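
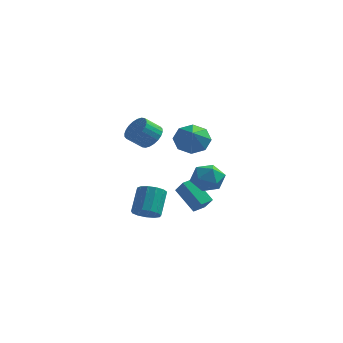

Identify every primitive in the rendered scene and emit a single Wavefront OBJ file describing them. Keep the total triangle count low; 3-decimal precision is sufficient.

v 0.395 -2.25 3.204
v 0.975 -1.581 3.806
v 0.985 -3.67 4.216
v 0.217 -1.688 4.097
v -0.436 -2.124 3.866
v -0.602 -2.634 3.247
v -0.184 -2.919 2.603
v 0.574 -2.812 2.311
v 1.227 -2.376 2.543
v 1.393 -1.866 3.162
v -2.915 -0.97 -3.551
v -2.271 -0.485 -3.905
v -2.402 0.714 -2.503
v -3.045 0.23 -2.149
v -2.696 -0.312 -4.093
v -2.826 0.887 -2.691
v -3.19 -0.347 -4.109
v -3.321 0.852 -2.707
v -3.597 -0.58 -3.948
v -3.728 0.619 -2.545
v -3.787 -0.937 -3.661
v -3.918 0.262 -2.258
v -3.7 -1.304 -3.339
v -3.831 -0.105 -1.936
v -3.364 -1.565 -3.084
v -3.495 -0.366 -1.682
v -2.885 -1.637 -2.978
v -3.016 -0.438 -1.576
v -2.416 -1.497 -3.054
v -2.546 -0.298 -1.651
v -2.104 -1.19 -3.288
v -2.235 0.01 -1.885
v -2.05 -0.812 -3.605
v -2.181 0.387 -2.202
v -0.293 1.192 -1.813
v 0.334 1.847 -1.184
v -0.054 -0.147 -0.656
v 0.573 0.508 -0.027
v -0.511 0.697 -0.111
v -0.659 1.525 -0.826
v 0.939 0.175 -1.014
v 0.791 1.003 -1.729
v 1.096 1.219 -0.69
v 0.2 1.541 -0.132
v 0.08 0.159 -1.708
v -0.816 0.481 -1.15
v -1.505 -3.485 3.524
v -0.777 -3.872 3.831
v -1.446 -4.521 4.602
v -2.175 -4.135 4.296
v -0.801 -3.6 4.039
v -1.47 -4.249 4.81
v -0.932 -3.311 4.169
v -1.602 -3.96 4.94
v -1.151 -3.048 4.2
v -1.82 -3.697 4.972
v -1.423 -2.851 4.129
v -2.093 -3.501 4.9
v -1.708 -2.752 3.966
v -2.378 -3.401 4.737
v -1.963 -2.764 3.735
v -2.632 -3.413 4.506
v -2.147 -2.886 3.472
v -2.816 -3.535 4.244
v -2.234 -3.099 3.218
v -2.903 -3.748 3.989
v -2.21 -3.371 3.01
v -2.879 -4.02 3.781
v -2.078 -3.66 2.88
v -2.748 -4.309 3.651
v -1.86 -3.923 2.848
v -2.529 -4.572 3.62
v -1.587 -4.119 2.92
v -2.257 -4.769 3.691
v -1.302 -4.219 3.083
v -1.972 -4.868 3.854
v -1.048 -4.207 3.314
v -1.717 -4.856 4.085
v -0.864 -4.085 3.576
v -1.533 -4.734 4.348
v -2.765 3.097 -3.167
v -2.069 2.572 -2.272
v -2.348 3.872 -3.037
v -1.651 3.347 -2.142
v -1.409 2.593 -4.518
v -0.712 2.068 -3.623
v -0.991 3.368 -4.388
v -0.295 2.843 -3.493
f 2 1 4
f 2 4 3
f 4 1 5
f 4 5 3
f 5 1 6
f 5 6 3
f 6 1 7
f 6 7 3
f 7 1 8
f 7 8 3
f 8 1 9
f 8 9 3
f 9 1 10
f 9 10 3
f 10 1 2
f 10 2 3
f 12 11 15
f 12 15 13
f 13 15 16
f 13 16 14
f 15 11 17
f 15 17 16
f 16 17 18
f 16 18 14
f 17 11 19
f 17 19 18
f 18 19 20
f 18 20 14
f 19 11 21
f 19 21 20
f 20 21 22
f 20 22 14
f 21 11 23
f 21 23 22
f 22 23 24
f 22 24 14
f 23 11 25
f 23 25 24
f 24 25 26
f 24 26 14
f 25 11 27
f 25 27 26
f 26 27 28
f 26 28 14
f 27 11 29
f 27 29 28
f 28 29 30
f 28 30 14
f 29 11 31
f 29 31 30
f 30 31 32
f 30 32 14
f 31 11 33
f 31 33 32
f 32 33 34
f 32 34 14
f 33 11 12
f 33 12 34
f 34 12 13
f 34 13 14
f 35 46 40
f 35 40 36
f 35 36 42
f 35 42 45
f 35 45 46
f 36 40 44
f 40 46 39
f 46 45 37
f 45 42 41
f 42 36 43
f 38 44 39
f 38 39 37
f 38 37 41
f 38 41 43
f 38 43 44
f 39 44 40
f 37 39 46
f 41 37 45
f 43 41 42
f 44 43 36
f 48 47 51
f 48 51 49
f 49 51 52
f 49 52 50
f 51 47 53
f 51 53 52
f 52 53 54
f 52 54 50
f 53 47 55
f 53 55 54
f 54 55 56
f 54 56 50
f 55 47 57
f 55 57 56
f 56 57 58
f 56 58 50
f 57 47 59
f 57 59 58
f 58 59 60
f 58 60 50
f 59 47 61
f 59 61 60
f 60 61 62
f 60 62 50
f 61 47 63
f 61 63 62
f 62 63 64
f 62 64 50
f 63 47 65
f 63 65 64
f 64 65 66
f 64 66 50
f 65 47 67
f 65 67 66
f 66 67 68
f 66 68 50
f 67 47 69
f 67 69 68
f 68 69 70
f 68 70 50
f 69 47 71
f 69 71 70
f 70 71 72
f 70 72 50
f 71 47 73
f 71 73 72
f 72 73 74
f 72 74 50
f 73 47 75
f 73 75 74
f 74 75 76
f 74 76 50
f 75 47 77
f 75 77 76
f 76 77 78
f 76 78 50
f 77 47 79
f 77 79 78
f 78 79 80
f 78 80 50
f 79 47 48
f 79 48 80
f 80 48 49
f 80 49 50
f 82 84 81
f 85 82 81
f 81 84 83
f 83 85 81
f 82 88 84
f 86 82 85
f 86 88 82
f 84 88 83
f 87 85 83
f 83 88 87
f 87 86 85
f 88 86 87



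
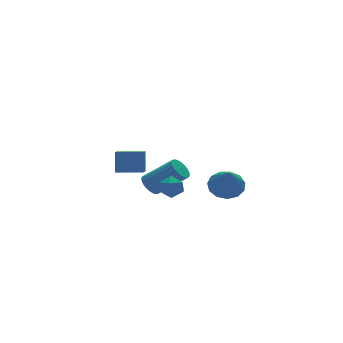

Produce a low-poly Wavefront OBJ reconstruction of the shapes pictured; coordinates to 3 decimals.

v 1.304 -0.896 -2.744
v 2.198 -0.754 -2.344
v 0.816 -2.024 -1.256
v 1.87 -0.349 -2.144
v 1.363 -0.118 -2.135
v 0.837 -0.133 -2.319
v 0.459 -0.391 -2.638
v 0.349 -0.809 -2.991
v 0.542 -1.254 -3.265
v 0.977 -1.586 -3.374
v 1.516 -1.699 -3.283
v 1.987 -1.556 -3.021
v 2.241 -1.204 -2.671
v -2.787 -0.328 -2.026
v -2.503 -0.681 -2.547
v -1.29 -1.644 -1.235
v -1.573 -1.292 -0.714
v -2.343 -0.465 -2.536
v -1.129 -1.428 -1.225
v -2.251 -0.228 -2.448
v -1.037 -1.191 -1.136
v -2.24 -0.006 -2.296
v -1.026 -0.969 -0.984
v -2.312 0.166 -2.102
v -1.098 -0.797 -0.79
v -2.457 0.264 -1.897
v -1.243 -0.7 -0.585
v -2.652 0.271 -1.711
v -1.438 -0.693 -0.399
v -2.867 0.186 -1.573
v -1.653 -0.777 -0.262
v -3.07 0.024 -1.505
v -1.857 -0.939 -0.193
v -3.231 -0.192 -1.515
v -2.017 -1.155 -0.204
v -3.323 -0.429 -1.604
v -2.109 -1.392 -0.292
v -3.334 -0.651 -1.756
v -2.12 -1.614 -0.444
v -3.262 -0.823 -1.95
v -2.048 -1.786 -0.638
v -3.117 -0.92 -2.155
v -1.903 -1.884 -0.843
v -2.922 -0.927 -2.341
v -1.708 -1.891 -1.029
v -2.707 -0.843 -2.478
v -1.493 -1.806 -1.167
v -2.794 -1.922 -1.023
v -2.502 -2.209 -1.634
v -3.118 -3.011 -0.666
v -2.826 -3.298 -1.277
v -2.388 -3.011 -0.761
v -2.188 -2.338 -0.981
v -3.432 -2.882 -1.319
v -3.232 -2.209 -1.539
v -2.897 -2.803 -1.817
v -2.251 -2.882 -1.472
v -3.369 -2.338 -0.828
v -2.723 -2.417 -0.483
v -3.061 3.187 -2.586
v -2.812 3.672 -1.351
v -2.087 4.897 -3.453
v -1.838 5.381 -2.218
v -1.762 2.459 -2.562
v -1.513 2.943 -1.327
v -0.788 4.168 -3.429
v -0.539 4.653 -2.194
f 2 1 4
f 2 4 3
f 4 1 5
f 4 5 3
f 5 1 6
f 5 6 3
f 6 1 7
f 6 7 3
f 7 1 8
f 7 8 3
f 8 1 9
f 8 9 3
f 9 1 10
f 9 10 3
f 10 1 11
f 10 11 3
f 11 1 12
f 11 12 3
f 12 1 13
f 12 13 3
f 13 1 2
f 13 2 3
f 15 14 18
f 15 18 16
f 16 18 19
f 16 19 17
f 18 14 20
f 18 20 19
f 19 20 21
f 19 21 17
f 20 14 22
f 20 22 21
f 21 22 23
f 21 23 17
f 22 14 24
f 22 24 23
f 23 24 25
f 23 25 17
f 24 14 26
f 24 26 25
f 25 26 27
f 25 27 17
f 26 14 28
f 26 28 27
f 27 28 29
f 27 29 17
f 28 14 30
f 28 30 29
f 29 30 31
f 29 31 17
f 30 14 32
f 30 32 31
f 31 32 33
f 31 33 17
f 32 14 34
f 32 34 33
f 33 34 35
f 33 35 17
f 34 14 36
f 34 36 35
f 35 36 37
f 35 37 17
f 36 14 38
f 36 38 37
f 37 38 39
f 37 39 17
f 38 14 40
f 38 40 39
f 39 40 41
f 39 41 17
f 40 14 42
f 40 42 41
f 41 42 43
f 41 43 17
f 42 14 44
f 42 44 43
f 43 44 45
f 43 45 17
f 44 14 46
f 44 46 45
f 45 46 47
f 45 47 17
f 46 14 15
f 46 15 47
f 47 15 16
f 47 16 17
f 48 59 53
f 48 53 49
f 48 49 55
f 48 55 58
f 48 58 59
f 49 53 57
f 53 59 52
f 59 58 50
f 58 55 54
f 55 49 56
f 51 57 52
f 51 52 50
f 51 50 54
f 51 54 56
f 51 56 57
f 52 57 53
f 50 52 59
f 54 50 58
f 56 54 55
f 57 56 49
f 61 63 60
f 64 61 60
f 60 63 62
f 62 64 60
f 61 67 63
f 65 61 64
f 65 67 61
f 63 67 62
f 66 64 62
f 62 67 66
f 66 65 64
f 67 65 66



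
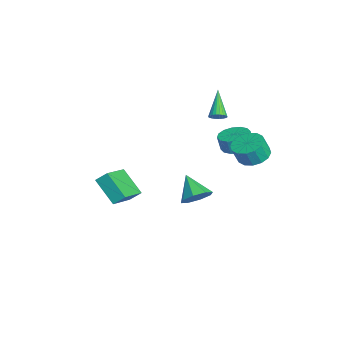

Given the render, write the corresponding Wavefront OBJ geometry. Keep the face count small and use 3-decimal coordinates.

v -2.385 2.815 2.765
v -2.026 2.647 3.189
v -3.935 3.065 4.175
v -1.992 2.871 3.188
v -2.017 3.086 3.122
v -2.098 3.26 3.002
v -2.223 3.366 2.846
v -2.372 3.388 2.677
v -2.524 3.323 2.522
v -2.654 3.181 2.404
v -2.743 2.982 2.341
v -2.778 2.759 2.343
v -2.753 2.544 2.409
v -2.672 2.37 2.529
v -2.547 2.264 2.685
v -2.397 2.242 2.853
v -2.246 2.307 3.008
v -2.116 2.449 3.126
v 1.856 -3.041 -1.183
v 0.572 -3.925 0.086
v 1.996 -2.359 -0.567
v 0.712 -3.243 0.702
v 3.508 -4.177 -0.302
v 2.224 -5.061 0.967
v 3.648 -3.495 0.314
v 2.364 -4.379 1.583
v -0.513 1.285 -3.105
v 0.017 1.727 -2.313
v -1.867 0.815 -1.935
v -0.478 2.244 -2.678
v -0.993 2.2 -3.293
v -1.227 1.619 -3.798
v -1.043 0.844 -3.896
v -0.548 0.326 -3.531
v -0.032 0.371 -2.916
v 0.202 0.951 -2.411
v 3.833 3.89 3.356
v 4.517 3.222 3.002
v 4.671 2.781 4.129
v 3.987 3.45 4.484
v 4.798 3.65 3.131
v 4.952 3.209 4.258
v 4.821 4.142 3.32
v 4.975 3.701 4.447
v 4.579 4.567 3.519
v 4.733 4.126 4.646
v 4.137 4.811 3.675
v 4.291 4.37 4.802
v 3.614 4.808 3.745
v 3.767 4.367 4.872
v 3.149 4.559 3.711
v 3.303 4.118 4.838
v 2.868 4.131 3.582
v 3.022 3.69 4.709
v 2.845 3.639 3.393
v 2.999 3.198 4.52
v 3.087 3.214 3.194
v 3.241 2.773 4.321
v 3.529 2.97 3.038
v 3.683 2.529 4.165
v 4.053 2.973 2.968
v 4.206 2.532 4.095
v -0.712 3.74 1.138
v 0.304 3.683 1.201
v 0.228 3.463 2.225
v -0.788 3.52 2.162
v 0.189 4.189 1.301
v 0.113 3.968 2.325
v -0.167 4.574 1.358
v -0.243 4.354 2.382
v -0.67 4.736 1.355
v -0.746 4.516 2.379
v -1.184 4.631 1.295
v -1.26 4.411 2.318
v -1.571 4.287 1.192
v -1.647 4.067 2.216
v -1.728 3.797 1.075
v -1.804 3.577 2.099
v -1.613 3.292 0.975
v -1.689 3.071 1.999
v -1.257 2.906 0.918
v -1.333 2.686 1.942
v -0.754 2.744 0.921
v -0.83 2.524 1.945
v -0.24 2.849 0.982
v -0.316 2.629 2.005
v 0.147 3.193 1.084
v 0.071 2.973 2.108
f 2 1 4
f 2 4 3
f 4 1 5
f 4 5 3
f 5 1 6
f 5 6 3
f 6 1 7
f 6 7 3
f 7 1 8
f 7 8 3
f 8 1 9
f 8 9 3
f 9 1 10
f 9 10 3
f 10 1 11
f 10 11 3
f 11 1 12
f 11 12 3
f 12 1 13
f 12 13 3
f 13 1 14
f 13 14 3
f 14 1 15
f 14 15 3
f 15 1 16
f 15 16 3
f 16 1 17
f 16 17 3
f 17 1 18
f 17 18 3
f 18 1 2
f 18 2 3
f 20 22 19
f 23 20 19
f 19 22 21
f 21 23 19
f 20 26 22
f 24 20 23
f 24 26 20
f 22 26 21
f 25 23 21
f 21 26 25
f 25 24 23
f 26 24 25
f 28 27 30
f 28 30 29
f 30 27 31
f 30 31 29
f 31 27 32
f 31 32 29
f 32 27 33
f 32 33 29
f 33 27 34
f 33 34 29
f 34 27 35
f 34 35 29
f 35 27 36
f 35 36 29
f 36 27 28
f 36 28 29
f 38 37 41
f 38 41 39
f 39 41 42
f 39 42 40
f 41 37 43
f 41 43 42
f 42 43 44
f 42 44 40
f 43 37 45
f 43 45 44
f 44 45 46
f 44 46 40
f 45 37 47
f 45 47 46
f 46 47 48
f 46 48 40
f 47 37 49
f 47 49 48
f 48 49 50
f 48 50 40
f 49 37 51
f 49 51 50
f 50 51 52
f 50 52 40
f 51 37 53
f 51 53 52
f 52 53 54
f 52 54 40
f 53 37 55
f 53 55 54
f 54 55 56
f 54 56 40
f 55 37 57
f 55 57 56
f 56 57 58
f 56 58 40
f 57 37 59
f 57 59 58
f 58 59 60
f 58 60 40
f 59 37 61
f 59 61 60
f 60 61 62
f 60 62 40
f 61 37 38
f 61 38 62
f 62 38 39
f 62 39 40
f 64 63 67
f 64 67 65
f 65 67 68
f 65 68 66
f 67 63 69
f 67 69 68
f 68 69 70
f 68 70 66
f 69 63 71
f 69 71 70
f 70 71 72
f 70 72 66
f 71 63 73
f 71 73 72
f 72 73 74
f 72 74 66
f 73 63 75
f 73 75 74
f 74 75 76
f 74 76 66
f 75 63 77
f 75 77 76
f 76 77 78
f 76 78 66
f 77 63 79
f 77 79 78
f 78 79 80
f 78 80 66
f 79 63 81
f 79 81 80
f 80 81 82
f 80 82 66
f 81 63 83
f 81 83 82
f 82 83 84
f 82 84 66
f 83 63 85
f 83 85 84
f 84 85 86
f 84 86 66
f 85 63 87
f 85 87 86
f 86 87 88
f 86 88 66
f 87 63 64
f 87 64 88
f 88 64 65
f 88 65 66



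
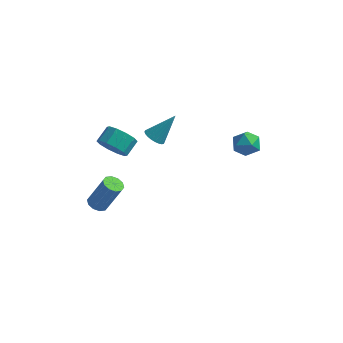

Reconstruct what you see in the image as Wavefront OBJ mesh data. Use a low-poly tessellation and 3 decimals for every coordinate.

v 3.763 0.406 3.805
v 4.59 0.035 3.926
v 3.39 -0.715 2.914
v 4.217 -1.086 3.035
v 3.62 -1.065 3.727
v 3.85 -0.372 4.278
v 4.13 -0.308 2.562
v 4.36 0.385 3.113
v 4.817 -0.407 3.158
v 4.501 -0.874 3.878
v 3.479 0.194 2.962
v 3.163 -0.273 3.682
v -3.547 -1.868 1.773
v -3.043 -2.416 2.456
v -2.81 -1.459 3.05
v -3.313 -0.912 2.367
v -2.639 -2.24 2.014
v -2.406 -1.283 2.608
v -2.582 -1.922 1.48
v -2.348 -0.965 2.074
v -2.893 -1.583 1.058
v -2.659 -0.627 1.652
v -3.454 -1.354 0.909
v -3.22 -0.397 1.503
v -4.05 -1.321 1.09
v -3.817 -0.364 1.684
v -4.454 -1.497 1.532
v -4.221 -0.54 2.126
v -4.512 -1.815 2.066
v -4.278 -0.858 2.66
v -4.201 -2.153 2.488
v -3.967 -1.197 3.082
v -3.64 -2.383 2.637
v -3.406 -1.426 3.231
v -4.122 -2.771 -2.742
v -3.752 -3.319 -2.845
v -2.828 -3.058 -0.922
v -3.198 -2.509 -0.818
v -3.541 -2.993 -2.991
v -2.617 -2.732 -1.067
v -3.553 -2.583 -3.041
v -2.629 -2.322 -1.117
v -3.782 -2.244 -2.977
v -2.858 -1.982 -1.053
v -4.14 -2.106 -2.823
v -3.216 -1.845 -0.899
v -4.492 -2.222 -2.638
v -3.568 -1.961 -0.715
v -4.703 -2.548 -2.493
v -3.779 -2.287 -0.569
v -4.691 -2.958 -2.443
v -3.767 -2.697 -0.519
v -4.462 -3.298 -2.507
v -3.538 -3.036 -0.583
v -4.104 -3.435 -2.661
v -3.18 -3.174 -0.737
v -1.893 0.447 1.46
v -1.414 -0.077 1.46
v -0.947 1.313 3.02
v -1.296 0.105 1.287
v -1.268 0.338 1.141
v -1.336 0.589 1.043
v -1.489 0.817 1.009
v -1.703 0.99 1.043
v -1.946 1.079 1.141
v -2.181 1.073 1.287
v -2.372 0.971 1.46
v -2.491 0.79 1.632
v -2.518 0.556 1.779
v -2.451 0.306 1.876
v -2.298 0.077 1.911
v -2.084 -0.095 1.876
v -1.841 -0.185 1.779
v -1.605 -0.179 1.632
f 1 12 6
f 1 6 2
f 1 2 8
f 1 8 11
f 1 11 12
f 2 6 10
f 6 12 5
f 12 11 3
f 11 8 7
f 8 2 9
f 4 10 5
f 4 5 3
f 4 3 7
f 4 7 9
f 4 9 10
f 5 10 6
f 3 5 12
f 7 3 11
f 9 7 8
f 10 9 2
f 14 13 17
f 14 17 15
f 15 17 18
f 15 18 16
f 17 13 19
f 17 19 18
f 18 19 20
f 18 20 16
f 19 13 21
f 19 21 20
f 20 21 22
f 20 22 16
f 21 13 23
f 21 23 22
f 22 23 24
f 22 24 16
f 23 13 25
f 23 25 24
f 24 25 26
f 24 26 16
f 25 13 27
f 25 27 26
f 26 27 28
f 26 28 16
f 27 13 29
f 27 29 28
f 28 29 30
f 28 30 16
f 29 13 31
f 29 31 30
f 30 31 32
f 30 32 16
f 31 13 33
f 31 33 32
f 32 33 34
f 32 34 16
f 33 13 14
f 33 14 34
f 34 14 15
f 34 15 16
f 36 35 39
f 36 39 37
f 37 39 40
f 37 40 38
f 39 35 41
f 39 41 40
f 40 41 42
f 40 42 38
f 41 35 43
f 41 43 42
f 42 43 44
f 42 44 38
f 43 35 45
f 43 45 44
f 44 45 46
f 44 46 38
f 45 35 47
f 45 47 46
f 46 47 48
f 46 48 38
f 47 35 49
f 47 49 48
f 48 49 50
f 48 50 38
f 49 35 51
f 49 51 50
f 50 51 52
f 50 52 38
f 51 35 53
f 51 53 52
f 52 53 54
f 52 54 38
f 53 35 55
f 53 55 54
f 54 55 56
f 54 56 38
f 55 35 36
f 55 36 56
f 56 36 37
f 56 37 38
f 58 57 60
f 58 60 59
f 60 57 61
f 60 61 59
f 61 57 62
f 61 62 59
f 62 57 63
f 62 63 59
f 63 57 64
f 63 64 59
f 64 57 65
f 64 65 59
f 65 57 66
f 65 66 59
f 66 57 67
f 66 67 59
f 67 57 68
f 67 68 59
f 68 57 69
f 68 69 59
f 69 57 70
f 69 70 59
f 70 57 71
f 70 71 59
f 71 57 72
f 71 72 59
f 72 57 73
f 72 73 59
f 73 57 74
f 73 74 59
f 74 57 58
f 74 58 59



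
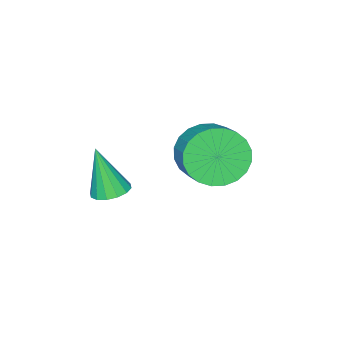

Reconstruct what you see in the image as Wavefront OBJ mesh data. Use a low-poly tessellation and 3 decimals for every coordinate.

v -2.072 1.402 -3.038
v -1.597 0.669 -2.438
v -0.973 1.545 -1.862
v -1.448 2.278 -2.462
v -1.336 0.693 -2.757
v -0.712 1.569 -2.182
v -1.187 0.825 -3.12
v -0.563 1.701 -2.544
v -1.172 1.045 -3.47
v -0.548 1.921 -2.894
v -1.295 1.319 -3.754
v -0.671 2.195 -3.178
v -1.536 1.606 -3.929
v -0.912 2.482 -3.353
v -1.859 1.862 -3.969
v -1.234 2.738 -3.393
v -2.214 2.048 -3.867
v -1.589 2.924 -3.291
v -2.547 2.135 -3.638
v -1.923 3.011 -3.062
v -2.808 2.111 -3.318
v -2.184 2.987 -2.743
v -2.957 1.979 -2.956
v -2.333 2.855 -2.38
v -2.972 1.759 -2.606
v -2.348 2.635 -2.03
v -2.849 1.485 -2.322
v -2.225 2.361 -1.746
v -2.608 1.198 -2.147
v -1.984 2.074 -1.571
v -2.286 0.942 -2.107
v -1.661 1.818 -1.531
v -1.931 0.756 -2.209
v -1.306 1.632 -1.633
v 1.328 0.535 -3.173
v 1.667 0.033 -3.344
v 1.372 0.005 -1.527
v 1.887 0.264 -3.276
v 1.957 0.567 -3.18
v 1.859 0.862 -3.082
v 1.618 1.07 -3.008
v 1.299 1.134 -2.979
v 0.989 1.038 -3.002
v 0.769 0.807 -3.07
v 0.699 0.503 -3.166
v 0.797 0.208 -3.264
v 1.038 0.001 -3.338
v 1.356 -0.064 -3.367
f 2 1 5
f 2 5 3
f 3 5 6
f 3 6 4
f 5 1 7
f 5 7 6
f 6 7 8
f 6 8 4
f 7 1 9
f 7 9 8
f 8 9 10
f 8 10 4
f 9 1 11
f 9 11 10
f 10 11 12
f 10 12 4
f 11 1 13
f 11 13 12
f 12 13 14
f 12 14 4
f 13 1 15
f 13 15 14
f 14 15 16
f 14 16 4
f 15 1 17
f 15 17 16
f 16 17 18
f 16 18 4
f 17 1 19
f 17 19 18
f 18 19 20
f 18 20 4
f 19 1 21
f 19 21 20
f 20 21 22
f 20 22 4
f 21 1 23
f 21 23 22
f 22 23 24
f 22 24 4
f 23 1 25
f 23 25 24
f 24 25 26
f 24 26 4
f 25 1 27
f 25 27 26
f 26 27 28
f 26 28 4
f 27 1 29
f 27 29 28
f 28 29 30
f 28 30 4
f 29 1 31
f 29 31 30
f 30 31 32
f 30 32 4
f 31 1 33
f 31 33 32
f 32 33 34
f 32 34 4
f 33 1 2
f 33 2 34
f 34 2 3
f 34 3 4
f 36 35 38
f 36 38 37
f 38 35 39
f 38 39 37
f 39 35 40
f 39 40 37
f 40 35 41
f 40 41 37
f 41 35 42
f 41 42 37
f 42 35 43
f 42 43 37
f 43 35 44
f 43 44 37
f 44 35 45
f 44 45 37
f 45 35 46
f 45 46 37
f 46 35 47
f 46 47 37
f 47 35 48
f 47 48 37
f 48 35 36
f 48 36 37



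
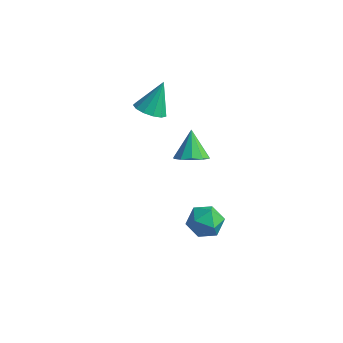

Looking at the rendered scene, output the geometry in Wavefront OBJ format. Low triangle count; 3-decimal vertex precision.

v 4.107 -0.784 1.799
v 4.592 -0.93 2.43
v 3.328 -1.77 2.17
v 3.813 -1.916 2.801
v 3.369 -1.239 2.781
v 3.85 -0.63 2.551
v 4.07 -2.07 2.049
v 4.551 -1.461 1.819
v 4.57 -1.725 2.585
v 4.136 -1.212 3.037
v 3.784 -1.488 1.563
v 3.35 -0.975 2.015
v 0.851 2.88 0.893
v 1.383 3.427 0.731
v 0.389 3.64 1.947
v 0.983 3.53 0.482
v 0.533 3.384 0.39
v 0.204 3.045 0.49
v 0.123 2.644 0.744
v 0.319 2.332 1.054
v 0.719 2.23 1.303
v 1.169 2.376 1.396
v 1.498 2.714 1.296
v 1.579 3.116 1.042
v -1.395 3.275 2.695
v -0.688 3.032 2.757
v -1.225 4.105 4.005
v -0.672 3.388 2.53
v -0.886 3.708 2.355
v -1.261 3.89 2.288
v -1.679 3.877 2.35
v -2.006 3.673 2.522
v -2.14 3.343 2.749
v -2.037 2.991 2.959
v -1.73 2.729 3.085
v -1.317 2.64 3.087
v -0.929 2.753 2.965
f 1 12 6
f 1 6 2
f 1 2 8
f 1 8 11
f 1 11 12
f 2 6 10
f 6 12 5
f 12 11 3
f 11 8 7
f 8 2 9
f 4 10 5
f 4 5 3
f 4 3 7
f 4 7 9
f 4 9 10
f 5 10 6
f 3 5 12
f 7 3 11
f 9 7 8
f 10 9 2
f 14 13 16
f 14 16 15
f 16 13 17
f 16 17 15
f 17 13 18
f 17 18 15
f 18 13 19
f 18 19 15
f 19 13 20
f 19 20 15
f 20 13 21
f 20 21 15
f 21 13 22
f 21 22 15
f 22 13 23
f 22 23 15
f 23 13 24
f 23 24 15
f 24 13 14
f 24 14 15
f 26 25 28
f 26 28 27
f 28 25 29
f 28 29 27
f 29 25 30
f 29 30 27
f 30 25 31
f 30 31 27
f 31 25 32
f 31 32 27
f 32 25 33
f 32 33 27
f 33 25 34
f 33 34 27
f 34 25 35
f 34 35 27
f 35 25 36
f 35 36 27
f 36 25 37
f 36 37 27
f 37 25 26
f 37 26 27



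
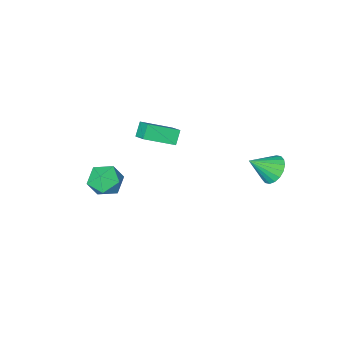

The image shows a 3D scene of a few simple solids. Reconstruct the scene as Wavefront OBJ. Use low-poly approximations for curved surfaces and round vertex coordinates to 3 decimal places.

v -3.188 3.692 -2.01
v -2.854 3.13 -2.672
v -1.952 3.248 -1.01
v -2.662 3.489 -2.75
v -2.574 3.887 -2.681
v -2.608 4.247 -2.48
v -2.757 4.497 -2.185
v -2.99 4.588 -1.856
v -3.263 4.501 -1.557
v -3.521 4.254 -1.348
v -3.713 3.895 -1.27
v -3.801 3.497 -1.338
v -3.767 3.137 -1.54
v -3.619 2.887 -1.834
v -3.385 2.796 -2.164
v -3.112 2.883 -2.463
v 4.379 -1.163 -2.672
v 4.911 -1.681 -3.476
v 2.869 -1.299 -3.584
v 3.401 -1.817 -4.388
v 3.257 -2.308 -3.422
v 4.19 -2.225 -2.858
v 3.59 -0.755 -4.202
v 4.523 -0.672 -3.638
v 4.423 -1.429 -4.421
v 4.217 -2.389 -3.939
v 3.563 -0.591 -3.121
v 3.357 -1.551 -2.639
v -1.015 -3.171 -3.966
v -1.535 -3.555 -3.216
v -0.893 -2.153 -3.361
v -1.413 -2.537 -2.611
v 0.633 -3.843 -3.169
v 0.113 -4.227 -2.419
v 0.755 -2.825 -2.564
v 0.235 -3.209 -1.814
f 2 1 4
f 2 4 3
f 4 1 5
f 4 5 3
f 5 1 6
f 5 6 3
f 6 1 7
f 6 7 3
f 7 1 8
f 7 8 3
f 8 1 9
f 8 9 3
f 9 1 10
f 9 10 3
f 10 1 11
f 10 11 3
f 11 1 12
f 11 12 3
f 12 1 13
f 12 13 3
f 13 1 14
f 13 14 3
f 14 1 15
f 14 15 3
f 15 1 16
f 15 16 3
f 16 1 2
f 16 2 3
f 17 28 22
f 17 22 18
f 17 18 24
f 17 24 27
f 17 27 28
f 18 22 26
f 22 28 21
f 28 27 19
f 27 24 23
f 24 18 25
f 20 26 21
f 20 21 19
f 20 19 23
f 20 23 25
f 20 25 26
f 21 26 22
f 19 21 28
f 23 19 27
f 25 23 24
f 26 25 18
f 30 32 29
f 33 30 29
f 29 32 31
f 31 33 29
f 30 36 32
f 34 30 33
f 34 36 30
f 32 36 31
f 35 33 31
f 31 36 35
f 35 34 33
f 36 34 35



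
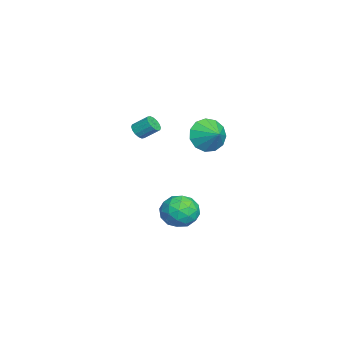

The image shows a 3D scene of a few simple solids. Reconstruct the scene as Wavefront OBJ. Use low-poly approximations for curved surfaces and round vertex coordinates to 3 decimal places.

v 3.207 1.488 -1.475
v 3.676 1.902 -2.267
v 3.544 -0.002 -2.053
v 4.013 0.412 -2.845
v 4.418 0.488 -1.923
v 4.209 1.409 -1.566
v 3.011 0.491 -2.754
v 2.802 1.412 -2.397
v 3.555 1.286 -3.058
v 4.424 1.284 -2.545
v 2.796 0.616 -1.775
v 3.665 0.614 -1.262
v 3.412 1.826 -1.82
v 3.808 0.074 -2.5
v 4.046 0.119 -1.958
v 4.322 0.362 -2.424
v 3.725 1.536 -1.408
v 4.001 1.779 -1.874
v 4.437 0.948 -1.672
v 3.219 0.121 -2.446
v 3.495 0.364 -2.912
v 2.898 1.538 -1.896
v 3.174 1.781 -2.362
v 2.783 0.952 -2.648
v 3.616 1.707 -2.751
v 3.814 0.831 -3.09
v 3.225 0.878 -3.037
v 3.103 1.419 -2.827
v 4.127 1.706 -2.449
v 4.325 0.83 -2.789
v 4.563 0.875 -2.247
v 4.44 1.416 -2.037
v 4.056 1.343 -2.914
v 2.895 1.07 -1.531
v 3.093 0.194 -1.871
v 2.78 0.484 -2.283
v 2.657 1.025 -2.073
v 3.406 1.069 -1.23
v 3.604 0.193 -1.569
v 4.117 0.481 -1.493
v 3.995 1.022 -1.283
v 3.164 0.557 -1.406
v -1.754 -1.366 0.595
v -1.249 -1.483 0.639
v -1.121 -0.692 1.27
v -1.626 -0.574 1.225
v -1.264 -1.314 0.43
v -1.135 -0.523 1.061
v -1.409 -1.159 0.265
v -1.281 -0.367 0.896
v -1.648 -1.059 0.188
v -1.519 -0.268 0.819
v -1.914 -1.041 0.221
v -1.786 -0.25 0.852
v -2.138 -1.111 0.353
v -2.01 -0.32 0.984
v -2.259 -1.248 0.55
v -2.131 -0.457 1.181
v -2.245 -1.417 0.759
v -2.116 -0.626 1.39
v -2.099 -1.573 0.924
v -1.971 -0.781 1.555
v -1.861 -1.672 1.001
v -1.732 -0.881 1.632
v -1.594 -1.69 0.968
v -1.466 -0.899 1.599
v -1.37 -1.62 0.836
v -1.242 -0.829 1.467
v -2.804 2.027 -0.071
v -2.228 1.902 -0.964
v -1.956 2.633 0.391
v -2.549 2.407 -1.038
v -2.951 2.791 -0.805
v -3.306 2.933 -0.338
v -3.502 2.786 0.213
v -3.476 2.399 0.674
v -3.236 1.893 0.899
v -2.86 1.43 0.816
v -2.465 1.156 0.451
v -2.178 1.159 -0.079
v -2.09 1.437 -0.607
f 1 38 17
f 38 12 41
f 17 41 6
f 38 41 17
f 1 17 13
f 17 6 18
f 13 18 2
f 17 18 13
f 1 13 22
f 13 2 23
f 22 23 8
f 13 23 22
f 1 22 34
f 22 8 37
f 34 37 11
f 22 37 34
f 1 34 38
f 34 11 42
f 38 42 12
f 34 42 38
f 2 18 29
f 18 6 32
f 29 32 10
f 18 32 29
f 6 41 19
f 41 12 40
f 19 40 5
f 41 40 19
f 12 42 39
f 42 11 35
f 39 35 3
f 42 35 39
f 11 37 36
f 37 8 24
f 36 24 7
f 37 24 36
f 8 23 28
f 23 2 25
f 28 25 9
f 23 25 28
f 4 30 16
f 30 10 31
f 16 31 5
f 30 31 16
f 4 16 14
f 16 5 15
f 14 15 3
f 16 15 14
f 4 14 21
f 14 3 20
f 21 20 7
f 14 20 21
f 4 21 26
f 21 7 27
f 26 27 9
f 21 27 26
f 4 26 30
f 26 9 33
f 30 33 10
f 26 33 30
f 5 31 19
f 31 10 32
f 19 32 6
f 31 32 19
f 3 15 39
f 15 5 40
f 39 40 12
f 15 40 39
f 7 20 36
f 20 3 35
f 36 35 11
f 20 35 36
f 9 27 28
f 27 7 24
f 28 24 8
f 27 24 28
f 10 33 29
f 33 9 25
f 29 25 2
f 33 25 29
f 44 43 47
f 44 47 45
f 45 47 48
f 45 48 46
f 47 43 49
f 47 49 48
f 48 49 50
f 48 50 46
f 49 43 51
f 49 51 50
f 50 51 52
f 50 52 46
f 51 43 53
f 51 53 52
f 52 53 54
f 52 54 46
f 53 43 55
f 53 55 54
f 54 55 56
f 54 56 46
f 55 43 57
f 55 57 56
f 56 57 58
f 56 58 46
f 57 43 59
f 57 59 58
f 58 59 60
f 58 60 46
f 59 43 61
f 59 61 60
f 60 61 62
f 60 62 46
f 61 43 63
f 61 63 62
f 62 63 64
f 62 64 46
f 63 43 65
f 63 65 64
f 64 65 66
f 64 66 46
f 65 43 67
f 65 67 66
f 66 67 68
f 66 68 46
f 67 43 44
f 67 44 68
f 68 44 45
f 68 45 46
f 70 69 72
f 70 72 71
f 72 69 73
f 72 73 71
f 73 69 74
f 73 74 71
f 74 69 75
f 74 75 71
f 75 69 76
f 75 76 71
f 76 69 77
f 76 77 71
f 77 69 78
f 77 78 71
f 78 69 79
f 78 79 71
f 79 69 80
f 79 80 71
f 80 69 81
f 80 81 71
f 81 69 70
f 81 70 71



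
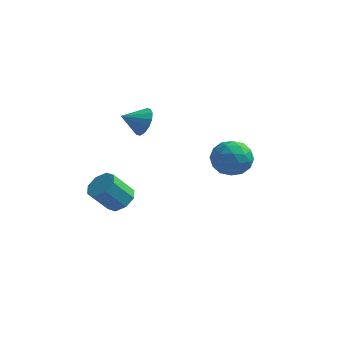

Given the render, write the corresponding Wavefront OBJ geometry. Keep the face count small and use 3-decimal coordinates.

v 2.525 -1.538 3.458
v 3.15 -1.783 2.555
v 2.51 -3.297 3.925
v 3.135 -3.542 3.022
v 3.582 -2.96 3.875
v 3.591 -1.872 3.586
v 2.069 -3.208 2.894
v 2.078 -2.12 2.605
v 2.868 -2.815 2.207
v 3.804 -2.662 2.813
v 1.856 -2.418 3.667
v 2.792 -2.265 4.273
v 2.839 -1.506 2.966
v 2.821 -3.574 3.514
v 3.084 -3.232 4.016
v 3.451 -3.376 3.485
v 3.098 -1.559 3.572
v 3.466 -1.702 3.041
v 3.719 -2.394 3.817
v 2.194 -3.378 3.439
v 2.562 -3.521 2.908
v 2.209 -1.704 2.995
v 2.576 -1.848 2.464
v 1.941 -2.686 2.663
v 3.041 -2.256 2.23
v 3.032 -3.29 2.505
v 2.405 -3.094 2.429
v 2.411 -2.455 2.259
v 3.59 -2.166 2.587
v 3.582 -3.2 2.861
v 3.844 -2.858 3.362
v 3.85 -2.219 3.193
v 3.425 -2.773 2.382
v 2.078 -1.88 3.619
v 2.07 -2.914 3.893
v 1.81 -2.861 3.287
v 1.816 -2.222 3.118
v 2.628 -1.79 3.975
v 2.619 -2.824 4.25
v 3.249 -2.625 4.221
v 3.255 -1.986 4.051
v 2.235 -2.307 4.098
v -2.857 -2.613 -0.826
v -2.302 -2.201 -0.282
v -3.147 -2.795 1.03
v -3.703 -3.207 0.486
v -2.83 -1.818 -0.449
v -3.676 -2.412 0.863
v -3.374 -1.901 -0.837
v -4.22 -2.495 0.475
v -3.615 -2.401 -1.219
v -4.461 -2.995 0.093
v -3.413 -3.025 -1.37
v -4.258 -3.619 -0.058
v -2.884 -3.408 -1.203
v -3.73 -4.002 0.109
v -2.34 -3.325 -0.815
v -3.186 -3.919 0.497
v -2.099 -2.825 -0.433
v -2.945 -3.419 0.879
v -2.549 0.024 3.401
v -2.05 -0.034 4.159
v -3.531 -0.604 3.999
v -2.285 0.372 4.199
v -2.591 0.685 4.025
v -2.886 0.821 3.683
v -3.091 0.743 3.266
v -3.151 0.472 2.885
v -3.049 0.082 2.642
v -2.814 -0.324 2.602
v -2.507 -0.637 2.776
v -2.212 -0.773 3.118
v -2.008 -0.695 3.535
v -1.948 -0.424 3.916
f 1 38 17
f 38 12 41
f 17 41 6
f 38 41 17
f 1 17 13
f 17 6 18
f 13 18 2
f 17 18 13
f 1 13 22
f 13 2 23
f 22 23 8
f 13 23 22
f 1 22 34
f 22 8 37
f 34 37 11
f 22 37 34
f 1 34 38
f 34 11 42
f 38 42 12
f 34 42 38
f 2 18 29
f 18 6 32
f 29 32 10
f 18 32 29
f 6 41 19
f 41 12 40
f 19 40 5
f 41 40 19
f 12 42 39
f 42 11 35
f 39 35 3
f 42 35 39
f 11 37 36
f 37 8 24
f 36 24 7
f 37 24 36
f 8 23 28
f 23 2 25
f 28 25 9
f 23 25 28
f 4 30 16
f 30 10 31
f 16 31 5
f 30 31 16
f 4 16 14
f 16 5 15
f 14 15 3
f 16 15 14
f 4 14 21
f 14 3 20
f 21 20 7
f 14 20 21
f 4 21 26
f 21 7 27
f 26 27 9
f 21 27 26
f 4 26 30
f 26 9 33
f 30 33 10
f 26 33 30
f 5 31 19
f 31 10 32
f 19 32 6
f 31 32 19
f 3 15 39
f 15 5 40
f 39 40 12
f 15 40 39
f 7 20 36
f 20 3 35
f 36 35 11
f 20 35 36
f 9 27 28
f 27 7 24
f 28 24 8
f 27 24 28
f 10 33 29
f 33 9 25
f 29 25 2
f 33 25 29
f 44 43 47
f 44 47 45
f 45 47 48
f 45 48 46
f 47 43 49
f 47 49 48
f 48 49 50
f 48 50 46
f 49 43 51
f 49 51 50
f 50 51 52
f 50 52 46
f 51 43 53
f 51 53 52
f 52 53 54
f 52 54 46
f 53 43 55
f 53 55 54
f 54 55 56
f 54 56 46
f 55 43 57
f 55 57 56
f 56 57 58
f 56 58 46
f 57 43 59
f 57 59 58
f 58 59 60
f 58 60 46
f 59 43 44
f 59 44 60
f 60 44 45
f 60 45 46
f 62 61 64
f 62 64 63
f 64 61 65
f 64 65 63
f 65 61 66
f 65 66 63
f 66 61 67
f 66 67 63
f 67 61 68
f 67 68 63
f 68 61 69
f 68 69 63
f 69 61 70
f 69 70 63
f 70 61 71
f 70 71 63
f 71 61 72
f 71 72 63
f 72 61 73
f 72 73 63
f 73 61 74
f 73 74 63
f 74 61 62
f 74 62 63



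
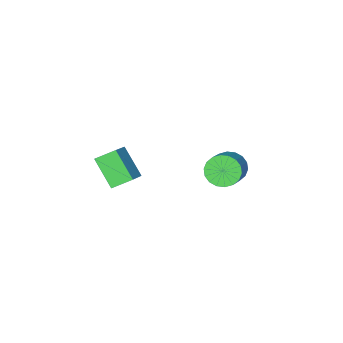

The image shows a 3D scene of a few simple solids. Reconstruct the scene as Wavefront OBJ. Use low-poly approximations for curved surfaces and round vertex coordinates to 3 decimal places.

v 2.495 -3.646 0.631
v 2.578 -5.012 1.934
v 1.609 -3.096 1.264
v 1.692 -4.462 2.567
v 3.448 -2.918 1.333
v 3.531 -4.284 2.636
v 2.562 -2.368 1.966
v 2.645 -3.734 3.269
v -4.011 -3.58 -1.153
v -3.257 -4.063 -1.526
v -2.116 -3.043 -0.541
v -2.869 -2.56 -0.167
v -3.309 -3.736 -1.804
v -2.167 -2.717 -0.818
v -3.5 -3.379 -1.952
v -2.358 -2.36 -0.967
v -3.792 -3.061 -1.943
v -2.65 -2.042 -0.957
v -4.127 -2.846 -1.777
v -2.986 -1.827 -0.791
v -4.44 -2.776 -1.487
v -3.298 -1.757 -0.502
v -4.667 -2.866 -1.131
v -3.526 -1.846 -0.146
v -4.764 -3.097 -0.779
v -3.623 -2.077 0.206
v -4.713 -3.423 -0.502
v -3.571 -2.404 0.484
v -4.522 -3.78 -0.353
v -3.38 -2.761 0.632
v -4.23 -4.098 -0.363
v -3.088 -3.079 0.623
v -3.894 -4.313 -0.529
v -2.753 -3.294 0.457
v -3.582 -4.383 -0.818
v -2.44 -3.364 0.167
v -3.354 -4.294 -1.174
v -2.213 -3.274 -0.189
f 2 4 1
f 5 2 1
f 1 4 3
f 3 5 1
f 2 8 4
f 6 2 5
f 6 8 2
f 4 8 3
f 7 5 3
f 3 8 7
f 7 6 5
f 8 6 7
f 10 9 13
f 10 13 11
f 11 13 14
f 11 14 12
f 13 9 15
f 13 15 14
f 14 15 16
f 14 16 12
f 15 9 17
f 15 17 16
f 16 17 18
f 16 18 12
f 17 9 19
f 17 19 18
f 18 19 20
f 18 20 12
f 19 9 21
f 19 21 20
f 20 21 22
f 20 22 12
f 21 9 23
f 21 23 22
f 22 23 24
f 22 24 12
f 23 9 25
f 23 25 24
f 24 25 26
f 24 26 12
f 25 9 27
f 25 27 26
f 26 27 28
f 26 28 12
f 27 9 29
f 27 29 28
f 28 29 30
f 28 30 12
f 29 9 31
f 29 31 30
f 30 31 32
f 30 32 12
f 31 9 33
f 31 33 32
f 32 33 34
f 32 34 12
f 33 9 35
f 33 35 34
f 34 35 36
f 34 36 12
f 35 9 37
f 35 37 36
f 36 37 38
f 36 38 12
f 37 9 10
f 37 10 38
f 38 10 11
f 38 11 12



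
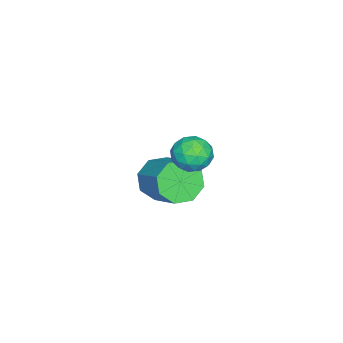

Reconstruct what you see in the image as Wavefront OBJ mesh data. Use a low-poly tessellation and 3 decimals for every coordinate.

v -1.526 0.335 -1.936
v -0.685 -0.216 -2.162
v 0.346 0.975 -1.231
v -0.494 1.525 -1.004
v -0.838 0.338 -2.702
v 0.194 1.529 -1.771
v -1.393 0.89 -2.793
v -0.362 2.081 -1.862
v -2.026 1.117 -2.381
v -0.995 2.307 -1.45
v -2.366 0.885 -1.709
v -1.335 2.076 -0.778
v -2.214 0.331 -1.169
v -1.182 1.522 -0.238
v -1.658 -0.221 -1.078
v -0.627 0.97 -0.147
v -1.025 -0.447 -1.49
v 0.006 0.743 -0.559
v 2.223 2.925 3.401
v 2.581 2.505 2.766
v 1.099 3.095 2.654
v 1.457 2.675 2.019
v 1.242 2.269 2.724
v 1.937 2.164 3.186
v 1.743 3.436 2.234
v 2.438 3.331 2.696
v 2.285 2.821 2.045
v 1.975 2.1 2.348
v 1.705 3.5 3.072
v 1.395 2.779 3.375
v 2.501 2.7 3.149
v 1.179 2.9 2.271
v 1.052 2.662 2.685
v 1.263 2.415 2.312
v 2.122 2.5 3.396
v 2.333 2.253 3.023
v 1.545 2.114 2.998
v 1.347 3.347 2.397
v 1.558 3.1 2.024
v 2.417 3.185 3.108
v 2.628 2.938 2.735
v 2.135 3.486 2.422
v 2.537 2.639 2.352
v 1.876 2.739 1.913
v 2.044 3.186 2.04
v 2.453 3.124 2.311
v 2.355 2.215 2.53
v 1.694 2.315 2.091
v 1.567 2.076 2.505
v 1.976 2.014 2.777
v 2.181 2.4 2.106
v 1.986 3.285 3.329
v 1.325 3.385 2.89
v 1.704 3.586 2.643
v 2.113 3.524 2.915
v 1.804 2.861 3.507
v 1.143 2.961 3.068
v 1.227 2.476 3.109
v 1.636 2.414 3.38
v 1.499 3.2 3.314
f 2 1 5
f 2 5 3
f 3 5 6
f 3 6 4
f 5 1 7
f 5 7 6
f 6 7 8
f 6 8 4
f 7 1 9
f 7 9 8
f 8 9 10
f 8 10 4
f 9 1 11
f 9 11 10
f 10 11 12
f 10 12 4
f 11 1 13
f 11 13 12
f 12 13 14
f 12 14 4
f 13 1 15
f 13 15 14
f 14 15 16
f 14 16 4
f 15 1 17
f 15 17 16
f 16 17 18
f 16 18 4
f 17 1 2
f 17 2 18
f 18 2 3
f 18 3 4
f 19 56 35
f 56 30 59
f 35 59 24
f 56 59 35
f 19 35 31
f 35 24 36
f 31 36 20
f 35 36 31
f 19 31 40
f 31 20 41
f 40 41 26
f 31 41 40
f 19 40 52
f 40 26 55
f 52 55 29
f 40 55 52
f 19 52 56
f 52 29 60
f 56 60 30
f 52 60 56
f 20 36 47
f 36 24 50
f 47 50 28
f 36 50 47
f 24 59 37
f 59 30 58
f 37 58 23
f 59 58 37
f 30 60 57
f 60 29 53
f 57 53 21
f 60 53 57
f 29 55 54
f 55 26 42
f 54 42 25
f 55 42 54
f 26 41 46
f 41 20 43
f 46 43 27
f 41 43 46
f 22 48 34
f 48 28 49
f 34 49 23
f 48 49 34
f 22 34 32
f 34 23 33
f 32 33 21
f 34 33 32
f 22 32 39
f 32 21 38
f 39 38 25
f 32 38 39
f 22 39 44
f 39 25 45
f 44 45 27
f 39 45 44
f 22 44 48
f 44 27 51
f 48 51 28
f 44 51 48
f 23 49 37
f 49 28 50
f 37 50 24
f 49 50 37
f 21 33 57
f 33 23 58
f 57 58 30
f 33 58 57
f 25 38 54
f 38 21 53
f 54 53 29
f 38 53 54
f 27 45 46
f 45 25 42
f 46 42 26
f 45 42 46
f 28 51 47
f 51 27 43
f 47 43 20
f 51 43 47



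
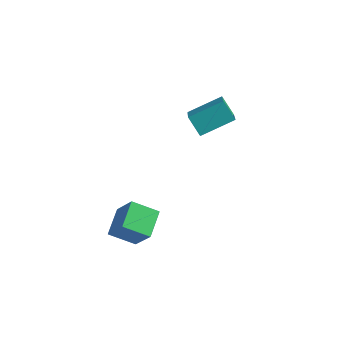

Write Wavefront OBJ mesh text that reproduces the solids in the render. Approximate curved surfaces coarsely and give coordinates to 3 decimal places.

v 1.513 3.257 1.588
v 2.37 1.85 2.89
v 0.727 3.507 2.375
v 1.584 2.099 3.677
v 2.596 4.541 2.263
v 3.453 3.133 3.565
v 1.81 4.79 3.05
v 2.667 3.383 4.352
v 1.262 -1.969 -2.582
v 0.119 -2.494 -1.944
v 0.935 -0.657 -2.086
v -0.207 -1.182 -1.448
v 2.267 -2.298 -1.052
v 1.125 -2.823 -0.414
v 1.941 -0.986 -0.556
v 0.798 -1.511 0.082
f 2 4 1
f 5 2 1
f 1 4 3
f 3 5 1
f 2 8 4
f 6 2 5
f 6 8 2
f 4 8 3
f 7 5 3
f 3 8 7
f 7 6 5
f 8 6 7
f 10 12 9
f 13 10 9
f 9 12 11
f 11 13 9
f 10 16 12
f 14 10 13
f 14 16 10
f 12 16 11
f 15 13 11
f 11 16 15
f 15 14 13
f 16 14 15



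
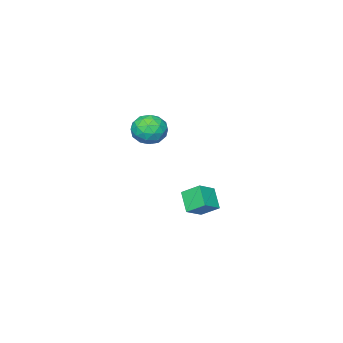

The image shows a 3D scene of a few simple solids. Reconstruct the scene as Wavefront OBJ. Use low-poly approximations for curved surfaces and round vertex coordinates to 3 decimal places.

v -1.316 -1.874 -3.761
v -1.716 -0.891 -3.045
v -0.78 -0.951 -4.727
v -1.18 0.032 -4.011
v -0.18 -1.872 -3.129
v -0.58 -0.889 -2.413
v 0.356 -0.949 -4.095
v -0.044 0.034 -3.379
v 2.456 -0.342 3.454
v 3.233 0.239 3.106
v 3.287 -1.719 3.014
v 4.064 -1.138 2.666
v 3.873 -1.191 3.677
v 3.359 -0.34 3.949
v 3.161 -1.14 2.171
v 2.647 -0.289 2.443
v 3.669 -0.255 2.313
v 4.109 -0.287 3.244
v 2.411 -1.193 2.876
v 2.851 -1.225 3.807
v 2.772 0.069 3.319
v 3.748 -1.549 2.801
v 3.636 -1.58 3.396
v 4.093 -1.239 3.192
v 2.846 -0.271 3.814
v 3.303 0.07 3.61
v 3.678 -0.77 3.946
v 3.217 -1.55 2.51
v 3.674 -1.209 2.306
v 2.427 -0.241 2.928
v 2.884 0.1 2.724
v 2.842 -0.71 2.174
v 3.485 0.12 2.648
v 3.973 -0.689 2.39
v 3.442 -0.69 2.098
v 3.14 -0.189 2.258
v 3.743 0.102 3.196
v 4.232 -0.708 2.937
v 4.119 -0.739 3.531
v 3.817 -0.239 3.691
v 3.999 -0.188 2.729
v 2.288 -0.772 3.183
v 2.777 -1.582 2.924
v 2.703 -1.241 2.429
v 2.401 -0.741 2.589
v 2.547 -0.791 3.73
v 3.035 -1.6 3.472
v 3.38 -1.291 3.862
v 3.078 -0.79 4.022
v 2.521 -1.292 3.391
f 2 4 1
f 5 2 1
f 1 4 3
f 3 5 1
f 2 8 4
f 6 2 5
f 6 8 2
f 4 8 3
f 7 5 3
f 3 8 7
f 7 6 5
f 8 6 7
f 9 46 25
f 46 20 49
f 25 49 14
f 46 49 25
f 9 25 21
f 25 14 26
f 21 26 10
f 25 26 21
f 9 21 30
f 21 10 31
f 30 31 16
f 21 31 30
f 9 30 42
f 30 16 45
f 42 45 19
f 30 45 42
f 9 42 46
f 42 19 50
f 46 50 20
f 42 50 46
f 10 26 37
f 26 14 40
f 37 40 18
f 26 40 37
f 14 49 27
f 49 20 48
f 27 48 13
f 49 48 27
f 20 50 47
f 50 19 43
f 47 43 11
f 50 43 47
f 19 45 44
f 45 16 32
f 44 32 15
f 45 32 44
f 16 31 36
f 31 10 33
f 36 33 17
f 31 33 36
f 12 38 24
f 38 18 39
f 24 39 13
f 38 39 24
f 12 24 22
f 24 13 23
f 22 23 11
f 24 23 22
f 12 22 29
f 22 11 28
f 29 28 15
f 22 28 29
f 12 29 34
f 29 15 35
f 34 35 17
f 29 35 34
f 12 34 38
f 34 17 41
f 38 41 18
f 34 41 38
f 13 39 27
f 39 18 40
f 27 40 14
f 39 40 27
f 11 23 47
f 23 13 48
f 47 48 20
f 23 48 47
f 15 28 44
f 28 11 43
f 44 43 19
f 28 43 44
f 17 35 36
f 35 15 32
f 36 32 16
f 35 32 36
f 18 41 37
f 41 17 33
f 37 33 10
f 41 33 37



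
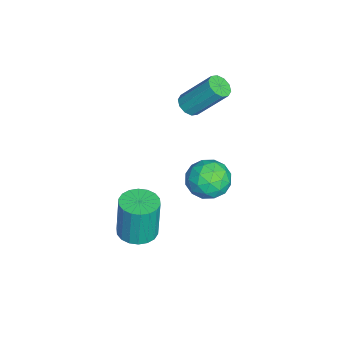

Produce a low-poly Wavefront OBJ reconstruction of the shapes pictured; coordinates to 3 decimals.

v -3.033 1.261 0.624
v -2.5 1.132 0.66
v -2.314 2.311 2.113
v -2.847 2.439 2.076
v -2.529 1.397 0.449
v -2.344 2.575 1.902
v -2.752 1.609 0.305
v -2.566 2.788 1.757
v -3.081 1.689 0.282
v -2.896 2.868 1.735
v -3.393 1.605 0.39
v -3.207 2.784 1.843
v -3.566 1.389 0.587
v -3.38 2.568 2.04
v -3.536 1.125 0.798
v -3.351 2.303 2.251
v -3.314 0.912 0.943
v -3.128 2.091 2.395
v -2.984 0.832 0.965
v -2.799 2.011 2.418
v -2.673 0.916 0.857
v -2.487 2.095 2.31
v 1.973 -0.245 -2.373
v 2.743 -0.123 -2.351
v 2.677 -0.033 -0.545
v 1.907 -0.155 -0.567
v 2.614 0.198 -2.372
v 2.549 0.289 -0.566
v 2.359 0.432 -2.393
v 2.293 0.523 -0.587
v 2.027 0.532 -2.41
v 1.961 0.622 -0.604
v 1.684 0.478 -2.42
v 1.618 0.568 -0.613
v 1.398 0.28 -2.42
v 1.333 0.371 -0.614
v 1.227 -0.021 -2.412
v 1.161 0.069 -0.605
v 1.203 -0.367 -2.395
v 1.137 -0.277 -0.589
v 1.331 -0.689 -2.374
v 1.266 -0.598 -0.568
v 1.587 -0.923 -2.353
v 1.521 -0.832 -0.547
v 1.919 -1.022 -2.336
v 1.853 -0.932 -0.53
v 2.262 -0.968 -2.327
v 2.196 -0.878 -0.52
v 2.547 -0.771 -2.326
v 2.482 -0.68 -0.52
v 2.719 -0.469 -2.335
v 2.653 -0.379 -0.528
v -1.853 2.995 -3.197
v -1.093 2.406 -3.303
v -2.687 1.814 -2.597
v -1.927 1.225 -2.703
v -1.9 1.935 -2.047
v -1.385 2.665 -2.418
v -2.395 1.555 -3.482
v -1.88 2.285 -3.853
v -1.428 1.515 -3.479
v -1.123 1.751 -2.592
v -2.657 2.469 -3.308
v -2.352 2.705 -2.421
v -1.4 2.804 -3.303
v -2.38 1.416 -2.597
v -2.364 1.834 -2.212
v -1.918 1.487 -2.274
v -1.572 2.957 -2.783
v -1.125 2.61 -2.844
v -1.599 2.334 -2.106
v -2.655 1.61 -3.056
v -2.208 1.263 -3.117
v -1.862 2.733 -3.626
v -1.416 2.386 -3.688
v -2.181 1.886 -3.794
v -1.15 1.934 -3.468
v -1.64 1.24 -3.115
v -1.915 1.434 -3.574
v -1.612 1.863 -3.792
v -0.971 2.073 -2.947
v -1.461 1.378 -2.594
v -1.445 1.796 -2.208
v -1.142 2.225 -2.426
v -1.168 1.549 -3.05
v -2.319 2.842 -3.306
v -2.809 2.147 -2.953
v -2.638 1.995 -3.474
v -2.335 2.424 -3.692
v -2.14 2.98 -2.785
v -2.63 2.286 -2.432
v -2.168 2.357 -2.108
v -1.865 2.786 -2.326
v -2.612 2.671 -2.85
f 2 1 5
f 2 5 3
f 3 5 6
f 3 6 4
f 5 1 7
f 5 7 6
f 6 7 8
f 6 8 4
f 7 1 9
f 7 9 8
f 8 9 10
f 8 10 4
f 9 1 11
f 9 11 10
f 10 11 12
f 10 12 4
f 11 1 13
f 11 13 12
f 12 13 14
f 12 14 4
f 13 1 15
f 13 15 14
f 14 15 16
f 14 16 4
f 15 1 17
f 15 17 16
f 16 17 18
f 16 18 4
f 17 1 19
f 17 19 18
f 18 19 20
f 18 20 4
f 19 1 21
f 19 21 20
f 20 21 22
f 20 22 4
f 21 1 2
f 21 2 22
f 22 2 3
f 22 3 4
f 24 23 27
f 24 27 25
f 25 27 28
f 25 28 26
f 27 23 29
f 27 29 28
f 28 29 30
f 28 30 26
f 29 23 31
f 29 31 30
f 30 31 32
f 30 32 26
f 31 23 33
f 31 33 32
f 32 33 34
f 32 34 26
f 33 23 35
f 33 35 34
f 34 35 36
f 34 36 26
f 35 23 37
f 35 37 36
f 36 37 38
f 36 38 26
f 37 23 39
f 37 39 38
f 38 39 40
f 38 40 26
f 39 23 41
f 39 41 40
f 40 41 42
f 40 42 26
f 41 23 43
f 41 43 42
f 42 43 44
f 42 44 26
f 43 23 45
f 43 45 44
f 44 45 46
f 44 46 26
f 45 23 47
f 45 47 46
f 46 47 48
f 46 48 26
f 47 23 49
f 47 49 48
f 48 49 50
f 48 50 26
f 49 23 51
f 49 51 50
f 50 51 52
f 50 52 26
f 51 23 24
f 51 24 52
f 52 24 25
f 52 25 26
f 53 90 69
f 90 64 93
f 69 93 58
f 90 93 69
f 53 69 65
f 69 58 70
f 65 70 54
f 69 70 65
f 53 65 74
f 65 54 75
f 74 75 60
f 65 75 74
f 53 74 86
f 74 60 89
f 86 89 63
f 74 89 86
f 53 86 90
f 86 63 94
f 90 94 64
f 86 94 90
f 54 70 81
f 70 58 84
f 81 84 62
f 70 84 81
f 58 93 71
f 93 64 92
f 71 92 57
f 93 92 71
f 64 94 91
f 94 63 87
f 91 87 55
f 94 87 91
f 63 89 88
f 89 60 76
f 88 76 59
f 89 76 88
f 60 75 80
f 75 54 77
f 80 77 61
f 75 77 80
f 56 82 68
f 82 62 83
f 68 83 57
f 82 83 68
f 56 68 66
f 68 57 67
f 66 67 55
f 68 67 66
f 56 66 73
f 66 55 72
f 73 72 59
f 66 72 73
f 56 73 78
f 73 59 79
f 78 79 61
f 73 79 78
f 56 78 82
f 78 61 85
f 82 85 62
f 78 85 82
f 57 83 71
f 83 62 84
f 71 84 58
f 83 84 71
f 55 67 91
f 67 57 92
f 91 92 64
f 67 92 91
f 59 72 88
f 72 55 87
f 88 87 63
f 72 87 88
f 61 79 80
f 79 59 76
f 80 76 60
f 79 76 80
f 62 85 81
f 85 61 77
f 81 77 54
f 85 77 81



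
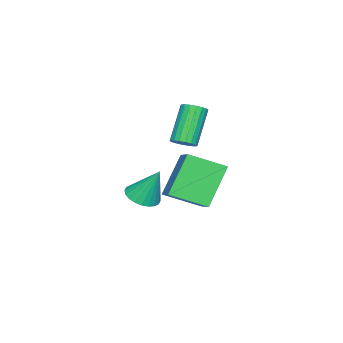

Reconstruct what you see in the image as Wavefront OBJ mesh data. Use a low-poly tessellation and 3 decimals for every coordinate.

v 1.046 -1.232 -0.751
v 1.453 -1.192 -0.463
v 0.481 -1.248 0.919
v 0.074 -1.288 0.631
v 1.394 -0.98 -0.496
v 0.423 -1.036 0.886
v 1.266 -0.817 -0.579
v 0.295 -0.874 0.803
v 1.095 -0.737 -0.696
v 0.124 -0.794 0.686
v 0.914 -0.755 -0.824
v -0.057 -0.811 0.558
v 0.759 -0.867 -0.938
v -0.212 -0.924 0.444
v 0.661 -1.052 -1.014
v -0.311 -1.108 0.368
v 0.639 -1.272 -1.039
v -0.333 -1.328 0.343
v 0.697 -1.484 -1.006
v -0.274 -1.54 0.376
v 0.825 -1.646 -0.923
v -0.146 -1.703 0.459
v 0.996 -1.726 -0.806
v 0.025 -1.783 0.576
v 1.177 -1.709 -0.678
v 0.206 -1.765 0.704
v 1.332 -1.596 -0.564
v 0.361 -1.653 0.818
v 1.431 -1.412 -0.488
v 0.459 -1.468 0.894
v 3.517 -1.552 -2.316
v 4.156 -1.73 -2.219
v 3.503 -0.888 -1.004
v 4.184 -1.498 -2.336
v 4.112 -1.274 -2.45
v 3.948 -1.093 -2.544
v 3.719 -0.982 -2.603
v 3.459 -0.957 -2.618
v 3.208 -1.023 -2.587
v 3.004 -1.17 -2.515
v 2.878 -1.375 -2.412
v 2.85 -1.607 -2.295
v 2.922 -1.83 -2.181
v 3.086 -2.012 -2.087
v 3.315 -2.123 -2.028
v 3.575 -2.147 -2.013
v 3.826 -2.081 -2.044
v 4.03 -1.935 -2.116
v -1.722 -1.119 -3.096
v -1.128 -2.437 -2.509
v -0.471 -0.216 -2.336
v 0.123 -1.534 -1.748
v -0.603 -1.326 -4.692
v -0.009 -2.644 -4.104
v 0.648 -0.423 -3.931
v 1.242 -1.741 -3.344
f 2 1 5
f 2 5 3
f 3 5 6
f 3 6 4
f 5 1 7
f 5 7 6
f 6 7 8
f 6 8 4
f 7 1 9
f 7 9 8
f 8 9 10
f 8 10 4
f 9 1 11
f 9 11 10
f 10 11 12
f 10 12 4
f 11 1 13
f 11 13 12
f 12 13 14
f 12 14 4
f 13 1 15
f 13 15 14
f 14 15 16
f 14 16 4
f 15 1 17
f 15 17 16
f 16 17 18
f 16 18 4
f 17 1 19
f 17 19 18
f 18 19 20
f 18 20 4
f 19 1 21
f 19 21 20
f 20 21 22
f 20 22 4
f 21 1 23
f 21 23 22
f 22 23 24
f 22 24 4
f 23 1 25
f 23 25 24
f 24 25 26
f 24 26 4
f 25 1 27
f 25 27 26
f 26 27 28
f 26 28 4
f 27 1 29
f 27 29 28
f 28 29 30
f 28 30 4
f 29 1 2
f 29 2 30
f 30 2 3
f 30 3 4
f 32 31 34
f 32 34 33
f 34 31 35
f 34 35 33
f 35 31 36
f 35 36 33
f 36 31 37
f 36 37 33
f 37 31 38
f 37 38 33
f 38 31 39
f 38 39 33
f 39 31 40
f 39 40 33
f 40 31 41
f 40 41 33
f 41 31 42
f 41 42 33
f 42 31 43
f 42 43 33
f 43 31 44
f 43 44 33
f 44 31 45
f 44 45 33
f 45 31 46
f 45 46 33
f 46 31 47
f 46 47 33
f 47 31 48
f 47 48 33
f 48 31 32
f 48 32 33
f 50 52 49
f 53 50 49
f 49 52 51
f 51 53 49
f 50 56 52
f 54 50 53
f 54 56 50
f 52 56 51
f 55 53 51
f 51 56 55
f 55 54 53
f 56 54 55



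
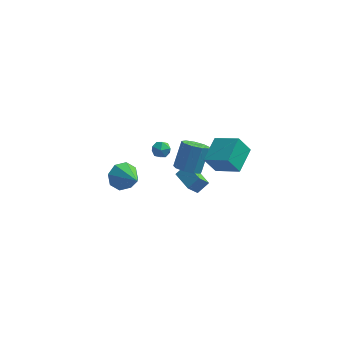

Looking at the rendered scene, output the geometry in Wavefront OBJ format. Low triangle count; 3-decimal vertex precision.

v -2.64 2.804 -1.046
v -2.099 3.217 -1.177
v -2.001 2.183 -0.363
v -1.46 2.596 -0.494
v -1.997 2.835 -0.126
v -2.392 3.219 -0.548
v -1.708 2.181 -0.992
v -2.103 2.565 -1.414
v -1.522 2.832 -1.144
v -1.701 3.237 -0.609
v -2.399 2.163 -0.931
v -2.578 2.568 -0.396
v 1.104 -2.378 3.584
v 2.569 -3.047 4.364
v 1.577 -0.724 4.113
v 3.042 -1.393 4.893
v 1.798 -2.207 2.427
v 3.263 -2.876 3.207
v 2.271 -0.553 2.956
v 3.736 -1.222 3.736
v -0.065 -0.248 0.389
v 0.376 0.338 -0.115
v 0.745 1.354 1.386
v 0.305 0.768 1.891
v -0.211 0.496 -0.078
v 0.159 1.511 1.424
v -0.73 0.305 0.179
v -0.36 1.321 1.68
v -0.937 -0.144 0.534
v -0.567 0.872 2.035
v -0.736 -0.641 0.821
v -0.367 0.374 2.322
v -0.222 -0.955 0.906
v 0.148 0.06 2.408
v 0.367 -0.938 0.75
v 0.736 0.078 2.251
v 0.753 -0.598 0.424
v 1.123 0.418 1.926
v 0.756 -0.094 0.083
v 1.126 0.922 1.584
v -4.548 3.197 -4.339
v -3.836 3.946 -4.102
v -3.412 1.783 -3.281
v -4.425 3.89 -3.546
v -5.085 3.428 -3.455
v -5.431 2.83 -3.882
v -5.259 2.448 -4.577
v -4.671 2.505 -5.133
v -4.01 2.967 -5.223
v -3.664 3.564 -4.797
v -0.641 3.482 -4.403
v -1.202 3.063 -3.567
v 0.01 3.929 -3.742
v -0.551 3.511 -2.906
v 0.291 2.169 -4.434
v -0.27 1.751 -3.598
v 0.942 2.617 -3.773
v 0.381 2.198 -2.937
f 1 12 6
f 1 6 2
f 1 2 8
f 1 8 11
f 1 11 12
f 2 6 10
f 6 12 5
f 12 11 3
f 11 8 7
f 8 2 9
f 4 10 5
f 4 5 3
f 4 3 7
f 4 7 9
f 4 9 10
f 5 10 6
f 3 5 12
f 7 3 11
f 9 7 8
f 10 9 2
f 14 16 13
f 17 14 13
f 13 16 15
f 15 17 13
f 14 20 16
f 18 14 17
f 18 20 14
f 16 20 15
f 19 17 15
f 15 20 19
f 19 18 17
f 20 18 19
f 22 21 25
f 22 25 23
f 23 25 26
f 23 26 24
f 25 21 27
f 25 27 26
f 26 27 28
f 26 28 24
f 27 21 29
f 27 29 28
f 28 29 30
f 28 30 24
f 29 21 31
f 29 31 30
f 30 31 32
f 30 32 24
f 31 21 33
f 31 33 32
f 32 33 34
f 32 34 24
f 33 21 35
f 33 35 34
f 34 35 36
f 34 36 24
f 35 21 37
f 35 37 36
f 36 37 38
f 36 38 24
f 37 21 39
f 37 39 38
f 38 39 40
f 38 40 24
f 39 21 22
f 39 22 40
f 40 22 23
f 40 23 24
f 42 41 44
f 42 44 43
f 44 41 45
f 44 45 43
f 45 41 46
f 45 46 43
f 46 41 47
f 46 47 43
f 47 41 48
f 47 48 43
f 48 41 49
f 48 49 43
f 49 41 50
f 49 50 43
f 50 41 42
f 50 42 43
f 52 54 51
f 55 52 51
f 51 54 53
f 53 55 51
f 52 58 54
f 56 52 55
f 56 58 52
f 54 58 53
f 57 55 53
f 53 58 57
f 57 56 55
f 58 56 57



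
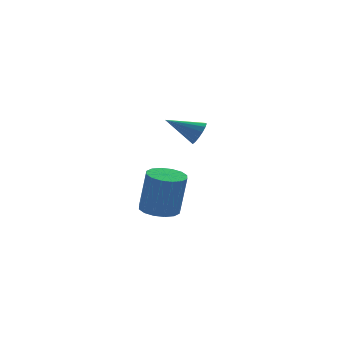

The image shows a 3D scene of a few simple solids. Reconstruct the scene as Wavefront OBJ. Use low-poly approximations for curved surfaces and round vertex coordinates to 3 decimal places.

v 3.419 3.301 -3.767
v 4.263 3.574 -3.837
v 4.506 3.352 -1.783
v 3.661 3.079 -1.713
v 4.019 3.959 -3.767
v 4.261 3.736 -1.713
v 3.614 4.167 -3.696
v 3.856 3.944 -1.643
v 3.156 4.143 -3.645
v 3.399 3.921 -1.591
v 2.769 3.893 -3.626
v 3.012 3.671 -1.572
v 2.556 3.485 -3.645
v 2.799 3.263 -1.591
v 2.574 3.028 -3.697
v 2.817 2.806 -1.643
v 2.819 2.644 -3.767
v 3.061 2.421 -1.713
v 3.224 2.436 -3.837
v 3.466 2.213 -1.784
v 3.681 2.459 -3.889
v 3.924 2.237 -1.835
v 4.068 2.709 -3.908
v 4.311 2.487 -1.854
v 4.281 3.117 -3.889
v 4.524 2.895 -1.835
v 2.803 -1.28 2.176
v 3.184 -0.897 2.436
v 1.657 -0.62 2.884
v 3.1 -0.759 2.171
v 2.936 -0.76 1.907
v 2.737 -0.901 1.716
v 2.555 -1.143 1.647
v 2.439 -1.422 1.72
v 2.421 -1.663 1.915
v 2.505 -1.801 2.18
v 2.669 -1.8 2.444
v 2.869 -1.659 2.636
v 3.051 -1.417 2.705
v 3.166 -1.138 2.632
f 2 1 5
f 2 5 3
f 3 5 6
f 3 6 4
f 5 1 7
f 5 7 6
f 6 7 8
f 6 8 4
f 7 1 9
f 7 9 8
f 8 9 10
f 8 10 4
f 9 1 11
f 9 11 10
f 10 11 12
f 10 12 4
f 11 1 13
f 11 13 12
f 12 13 14
f 12 14 4
f 13 1 15
f 13 15 14
f 14 15 16
f 14 16 4
f 15 1 17
f 15 17 16
f 16 17 18
f 16 18 4
f 17 1 19
f 17 19 18
f 18 19 20
f 18 20 4
f 19 1 21
f 19 21 20
f 20 21 22
f 20 22 4
f 21 1 23
f 21 23 22
f 22 23 24
f 22 24 4
f 23 1 25
f 23 25 24
f 24 25 26
f 24 26 4
f 25 1 2
f 25 2 26
f 26 2 3
f 26 3 4
f 28 27 30
f 28 30 29
f 30 27 31
f 30 31 29
f 31 27 32
f 31 32 29
f 32 27 33
f 32 33 29
f 33 27 34
f 33 34 29
f 34 27 35
f 34 35 29
f 35 27 36
f 35 36 29
f 36 27 37
f 36 37 29
f 37 27 38
f 37 38 29
f 38 27 39
f 38 39 29
f 39 27 40
f 39 40 29
f 40 27 28
f 40 28 29



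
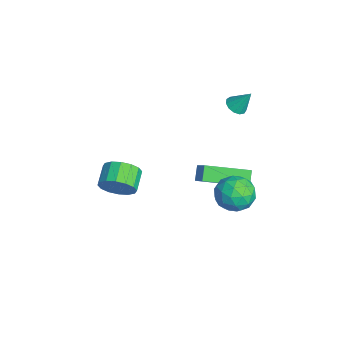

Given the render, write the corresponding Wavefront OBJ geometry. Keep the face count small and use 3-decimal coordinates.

v -1.124 3.147 3.001
v -0.764 3.433 2.718
v -0.836 3.733 3.959
v -1.026 3.586 2.702
v -1.32 3.6 2.782
v -1.551 3.47 2.931
v -1.646 3.237 3.102
v -1.576 2.975 3.241
v -1.362 2.768 3.304
v -1.072 2.681 3.27
v -0.799 2.742 3.151
v -0.629 2.931 2.984
v -0.616 3.189 2.823
v -1.805 1.488 -2.683
v -2.348 1.694 -2.091
v -1.507 3.578 -3.139
v -2.051 3.784 -2.547
v -0.549 1.556 -1.553
v -1.093 1.762 -0.961
v -0.252 3.646 -2.009
v -0.795 3.852 -1.417
v 1.865 -2.62 0.984
v 2.313 -2.315 1.639
v 1.422 -1.935 2.071
v 0.975 -2.24 1.416
v 2.308 -1.99 1.343
v 1.418 -1.61 1.775
v 2.185 -1.833 0.951
v 1.295 -1.453 1.382
v 1.976 -1.888 0.568
v 1.086 -1.507 0.999
v 1.738 -2.138 0.296
v 0.847 -1.758 0.727
v 1.533 -2.518 0.209
v 0.643 -2.138 0.64
v 1.418 -2.925 0.329
v 0.527 -2.545 0.761
v 1.422 -3.25 0.625
v 0.532 -2.87 1.057
v 1.545 -3.407 1.018
v 0.655 -3.027 1.449
v 1.754 -3.353 1.401
v 0.864 -2.972 1.832
v 1.993 -3.102 1.673
v 1.102 -2.722 2.104
v 2.197 -2.722 1.76
v 1.307 -2.342 2.191
v 1.513 3.255 0.008
v 2.475 3.084 0.036
v 1.285 1.856 -0.696
v 2.247 1.685 -0.668
v 1.728 1.695 0.161
v 1.869 2.559 0.596
v 1.891 2.381 -1.256
v 2.032 3.245 -0.821
v 2.709 2.543 -0.745
v 2.608 2.12 0.131
v 1.152 2.82 -0.791
v 1.051 2.397 0.085
v 2.014 3.292 0.084
v 1.746 1.648 -0.744
v 1.441 1.654 -0.257
v 2.006 1.553 -0.24
v 1.657 2.984 0.413
v 2.223 2.883 0.429
v 1.784 2.067 0.503
v 1.537 2.057 -1.089
v 2.103 1.956 -1.073
v 1.754 3.387 -0.42
v 2.319 3.286 -0.403
v 1.976 2.873 -1.163
v 2.717 2.874 -0.359
v 2.583 2.052 -0.772
v 2.374 2.461 -1.118
v 2.457 2.969 -0.862
v 2.658 2.625 0.156
v 2.524 1.803 -0.258
v 2.218 1.808 0.229
v 2.301 2.317 0.485
v 2.795 2.307 -0.303
v 1.236 3.137 -0.402
v 1.102 2.315 -0.816
v 1.459 2.623 -1.145
v 1.542 3.132 -0.889
v 1.177 2.888 0.112
v 1.043 2.066 -0.301
v 1.303 1.971 0.202
v 1.386 2.479 0.458
v 0.965 2.633 -0.357
f 2 1 4
f 2 4 3
f 4 1 5
f 4 5 3
f 5 1 6
f 5 6 3
f 6 1 7
f 6 7 3
f 7 1 8
f 7 8 3
f 8 1 9
f 8 9 3
f 9 1 10
f 9 10 3
f 10 1 11
f 10 11 3
f 11 1 12
f 11 12 3
f 12 1 13
f 12 13 3
f 13 1 2
f 13 2 3
f 15 17 14
f 18 15 14
f 14 17 16
f 16 18 14
f 15 21 17
f 19 15 18
f 19 21 15
f 17 21 16
f 20 18 16
f 16 21 20
f 20 19 18
f 21 19 20
f 23 22 26
f 23 26 24
f 24 26 27
f 24 27 25
f 26 22 28
f 26 28 27
f 27 28 29
f 27 29 25
f 28 22 30
f 28 30 29
f 29 30 31
f 29 31 25
f 30 22 32
f 30 32 31
f 31 32 33
f 31 33 25
f 32 22 34
f 32 34 33
f 33 34 35
f 33 35 25
f 34 22 36
f 34 36 35
f 35 36 37
f 35 37 25
f 36 22 38
f 36 38 37
f 37 38 39
f 37 39 25
f 38 22 40
f 38 40 39
f 39 40 41
f 39 41 25
f 40 22 42
f 40 42 41
f 41 42 43
f 41 43 25
f 42 22 44
f 42 44 43
f 43 44 45
f 43 45 25
f 44 22 46
f 44 46 45
f 45 46 47
f 45 47 25
f 46 22 23
f 46 23 47
f 47 23 24
f 47 24 25
f 48 85 64
f 85 59 88
f 64 88 53
f 85 88 64
f 48 64 60
f 64 53 65
f 60 65 49
f 64 65 60
f 48 60 69
f 60 49 70
f 69 70 55
f 60 70 69
f 48 69 81
f 69 55 84
f 81 84 58
f 69 84 81
f 48 81 85
f 81 58 89
f 85 89 59
f 81 89 85
f 49 65 76
f 65 53 79
f 76 79 57
f 65 79 76
f 53 88 66
f 88 59 87
f 66 87 52
f 88 87 66
f 59 89 86
f 89 58 82
f 86 82 50
f 89 82 86
f 58 84 83
f 84 55 71
f 83 71 54
f 84 71 83
f 55 70 75
f 70 49 72
f 75 72 56
f 70 72 75
f 51 77 63
f 77 57 78
f 63 78 52
f 77 78 63
f 51 63 61
f 63 52 62
f 61 62 50
f 63 62 61
f 51 61 68
f 61 50 67
f 68 67 54
f 61 67 68
f 51 68 73
f 68 54 74
f 73 74 56
f 68 74 73
f 51 73 77
f 73 56 80
f 77 80 57
f 73 80 77
f 52 78 66
f 78 57 79
f 66 79 53
f 78 79 66
f 50 62 86
f 62 52 87
f 86 87 59
f 62 87 86
f 54 67 83
f 67 50 82
f 83 82 58
f 67 82 83
f 56 74 75
f 74 54 71
f 75 71 55
f 74 71 75
f 57 80 76
f 80 56 72
f 76 72 49
f 80 72 76



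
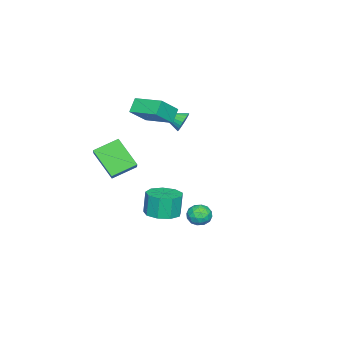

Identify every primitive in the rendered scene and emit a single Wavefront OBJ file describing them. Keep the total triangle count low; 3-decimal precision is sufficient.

v 2.658 -1.543 -0.223
v 2.255 -2.751 1.092
v 1.741 -0.61 0.353
v 1.338 -1.817 1.668
v 3.922 -0.903 0.752
v 3.519 -2.11 2.067
v 3.005 0.031 1.328
v 2.602 -1.177 2.643
v -1.357 -1.62 1.979
v -2.009 -1.616 2.657
v -0.993 0.057 2.319
v -1.644 0.061 2.996
v -0.336 -2.041 2.964
v -0.987 -2.037 3.641
v 0.029 -0.364 3.303
v -0.623 -0.36 3.981
v -0.684 -0.385 -4.265
v 0.267 -0.212 -4.103
v 0.035 -0.202 -2.753
v -0.916 -0.375 -2.915
v -0.064 0.367 -4.165
v -0.296 0.378 -2.814
v -0.686 0.595 -4.273
v -0.918 0.605 -2.923
v -1.306 0.363 -4.378
v -1.538 0.374 -3.028
v -1.636 -0.218 -4.43
v -1.867 -0.207 -3.08
v -1.52 -0.878 -4.405
v -1.752 -0.867 -3.055
v -1.013 -1.307 -4.314
v -1.245 -1.297 -2.964
v -0.352 -1.305 -4.201
v -0.584 -1.295 -2.851
v 0.153 -0.873 -4.117
v -0.079 -0.862 -2.767
v -3.409 -0.454 1.097
v -3.047 -0.609 0.579
v -3.211 -1.746 1.623
v -2.871 -0.518 0.737
v -2.777 -0.417 0.95
v -2.779 -0.321 1.185
v -2.876 -0.246 1.406
v -3.055 -0.202 1.581
v -3.288 -0.197 1.681
v -3.539 -0.23 1.693
v -3.771 -0.298 1.614
v -3.947 -0.389 1.456
v -4.041 -0.49 1.243
v -4.039 -0.586 1.008
v -3.941 -0.661 0.787
v -3.762 -0.705 0.612
v -3.529 -0.71 0.512
v -3.278 -0.677 0.5
v 2.844 3.788 -1.256
v 3.41 4.091 -1.455
v 3.43 2.989 -0.805
v 3.996 3.292 -1.004
v 3.618 3.57 -0.522
v 3.256 4.064 -0.801
v 3.584 3.016 -1.459
v 3.222 3.51 -1.738
v 3.868 3.614 -1.581
v 3.889 3.956 -1.002
v 2.951 3.124 -1.258
v 2.972 3.466 -0.679
v 3.076 4.01 -1.395
v 3.764 3.07 -0.865
v 3.542 3.234 -0.581
v 3.875 3.412 -0.699
v 2.985 3.994 -1.011
v 3.318 4.172 -1.128
v 3.44 3.866 -0.579
v 3.522 2.908 -1.132
v 3.855 3.086 -1.249
v 2.965 3.668 -1.561
v 3.298 3.846 -1.679
v 3.4 3.214 -1.681
v 3.678 3.907 -1.586
v 4.022 3.438 -1.321
v 3.78 3.276 -1.588
v 3.567 3.566 -1.752
v 3.69 4.109 -1.246
v 4.034 3.639 -0.981
v 3.812 3.802 -0.697
v 3.599 4.093 -0.861
v 3.959 3.828 -1.32
v 2.806 3.441 -1.279
v 3.15 2.971 -1.014
v 3.241 2.987 -1.399
v 3.028 3.278 -1.563
v 2.818 3.642 -0.939
v 3.162 3.173 -0.674
v 3.273 3.514 -0.508
v 3.06 3.804 -0.672
v 2.881 3.252 -0.94
f 2 4 1
f 5 2 1
f 1 4 3
f 3 5 1
f 2 8 4
f 6 2 5
f 6 8 2
f 4 8 3
f 7 5 3
f 3 8 7
f 7 6 5
f 8 6 7
f 10 12 9
f 13 10 9
f 9 12 11
f 11 13 9
f 10 16 12
f 14 10 13
f 14 16 10
f 12 16 11
f 15 13 11
f 11 16 15
f 15 14 13
f 16 14 15
f 18 17 21
f 18 21 19
f 19 21 22
f 19 22 20
f 21 17 23
f 21 23 22
f 22 23 24
f 22 24 20
f 23 17 25
f 23 25 24
f 24 25 26
f 24 26 20
f 25 17 27
f 25 27 26
f 26 27 28
f 26 28 20
f 27 17 29
f 27 29 28
f 28 29 30
f 28 30 20
f 29 17 31
f 29 31 30
f 30 31 32
f 30 32 20
f 31 17 33
f 31 33 32
f 32 33 34
f 32 34 20
f 33 17 35
f 33 35 34
f 34 35 36
f 34 36 20
f 35 17 18
f 35 18 36
f 36 18 19
f 36 19 20
f 38 37 40
f 38 40 39
f 40 37 41
f 40 41 39
f 41 37 42
f 41 42 39
f 42 37 43
f 42 43 39
f 43 37 44
f 43 44 39
f 44 37 45
f 44 45 39
f 45 37 46
f 45 46 39
f 46 37 47
f 46 47 39
f 47 37 48
f 47 48 39
f 48 37 49
f 48 49 39
f 49 37 50
f 49 50 39
f 50 37 51
f 50 51 39
f 51 37 52
f 51 52 39
f 52 37 53
f 52 53 39
f 53 37 54
f 53 54 39
f 54 37 38
f 54 38 39
f 55 92 71
f 92 66 95
f 71 95 60
f 92 95 71
f 55 71 67
f 71 60 72
f 67 72 56
f 71 72 67
f 55 67 76
f 67 56 77
f 76 77 62
f 67 77 76
f 55 76 88
f 76 62 91
f 88 91 65
f 76 91 88
f 55 88 92
f 88 65 96
f 92 96 66
f 88 96 92
f 56 72 83
f 72 60 86
f 83 86 64
f 72 86 83
f 60 95 73
f 95 66 94
f 73 94 59
f 95 94 73
f 66 96 93
f 96 65 89
f 93 89 57
f 96 89 93
f 65 91 90
f 91 62 78
f 90 78 61
f 91 78 90
f 62 77 82
f 77 56 79
f 82 79 63
f 77 79 82
f 58 84 70
f 84 64 85
f 70 85 59
f 84 85 70
f 58 70 68
f 70 59 69
f 68 69 57
f 70 69 68
f 58 68 75
f 68 57 74
f 75 74 61
f 68 74 75
f 58 75 80
f 75 61 81
f 80 81 63
f 75 81 80
f 58 80 84
f 80 63 87
f 84 87 64
f 80 87 84
f 59 85 73
f 85 64 86
f 73 86 60
f 85 86 73
f 57 69 93
f 69 59 94
f 93 94 66
f 69 94 93
f 61 74 90
f 74 57 89
f 90 89 65
f 74 89 90
f 63 81 82
f 81 61 78
f 82 78 62
f 81 78 82
f 64 87 83
f 87 63 79
f 83 79 56
f 87 79 83



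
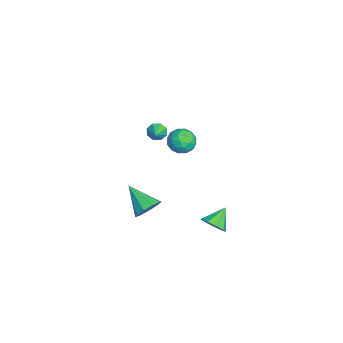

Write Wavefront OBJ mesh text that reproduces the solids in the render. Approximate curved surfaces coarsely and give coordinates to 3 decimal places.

v 4.195 2.602 -1.153
v 4.779 3.17 -1.054
v 3.365 3.318 -0.347
v 4.46 3.298 -1.497
v 4.017 3.1 -1.779
v 3.657 2.67 -1.768
v 3.549 2.208 -1.468
v 3.744 1.93 -1.021
v 4.149 1.967 -0.636
v 4.576 2.301 -0.492
v 4.825 2.776 -0.657
v 3.676 -0.945 -0.139
v 4.088 -0.686 0.606
v 2.484 -2.035 0.899
v 3.63 -0.306 0.479
v 3.193 -0.225 0.063
v 2.982 -0.481 -0.448
v 3.096 -0.953 -0.814
v 3.481 -1.422 -0.864
v 3.957 -1.668 -0.575
v 4.302 -1.575 -0.082
v 4.354 -1.187 0.384
v -4.432 -0.412 -0.159
v -4.165 -0.153 -0.679
v -3.468 -0.488 0.299
v -4.295 0.184 -0.348
v -4.506 0.172 0.094
v -4.673 -0.182 0.388
v -4.7 -0.671 0.362
v -4.569 -1.007 0.031
v -4.359 -0.995 -0.411
v -4.191 -0.641 -0.705
v -0.81 1.633 2.24
v -0.247 1.024 1.853
v -1.973 0.936 1.647
v -1.41 0.327 1.26
v -1.519 0.336 2.168
v -0.801 0.768 2.535
v -1.419 1.192 0.965
v -0.701 1.624 1.332
v -0.624 0.752 1.066
v -0.686 0.223 1.809
v -1.534 1.737 1.691
v -1.596 1.208 2.434
v -0.427 1.39 2.099
v -1.793 0.57 1.401
v -1.858 0.576 1.935
v -1.527 0.218 1.708
v -0.752 1.239 2.499
v -0.421 0.881 2.272
v -1.169 0.477 2.457
v -1.799 1.079 1.228
v -1.468 0.721 1.001
v -0.693 1.742 1.792
v -0.362 1.384 1.565
v -1.051 1.483 1.043
v -0.317 0.872 1.409
v -1.001 0.462 1.06
v -1.006 0.971 0.886
v -0.584 1.224 1.102
v -0.354 0.561 1.846
v -1.037 0.151 1.497
v -1.101 0.157 2.031
v -0.679 0.41 2.246
v -0.575 0.401 1.383
v -1.183 1.809 2.003
v -1.866 1.399 1.654
v -1.541 1.55 1.254
v -1.119 1.803 1.469
v -1.219 1.498 2.44
v -1.903 1.088 2.091
v -1.636 0.736 2.398
v -1.214 0.989 2.614
v -1.645 1.559 2.117
f 2 1 4
f 2 4 3
f 4 1 5
f 4 5 3
f 5 1 6
f 5 6 3
f 6 1 7
f 6 7 3
f 7 1 8
f 7 8 3
f 8 1 9
f 8 9 3
f 9 1 10
f 9 10 3
f 10 1 11
f 10 11 3
f 11 1 2
f 11 2 3
f 13 12 15
f 13 15 14
f 15 12 16
f 15 16 14
f 16 12 17
f 16 17 14
f 17 12 18
f 17 18 14
f 18 12 19
f 18 19 14
f 19 12 20
f 19 20 14
f 20 12 21
f 20 21 14
f 21 12 22
f 21 22 14
f 22 12 13
f 22 13 14
f 24 23 26
f 24 26 25
f 26 23 27
f 26 27 25
f 27 23 28
f 27 28 25
f 28 23 29
f 28 29 25
f 29 23 30
f 29 30 25
f 30 23 31
f 30 31 25
f 31 23 32
f 31 32 25
f 32 23 24
f 32 24 25
f 33 70 49
f 70 44 73
f 49 73 38
f 70 73 49
f 33 49 45
f 49 38 50
f 45 50 34
f 49 50 45
f 33 45 54
f 45 34 55
f 54 55 40
f 45 55 54
f 33 54 66
f 54 40 69
f 66 69 43
f 54 69 66
f 33 66 70
f 66 43 74
f 70 74 44
f 66 74 70
f 34 50 61
f 50 38 64
f 61 64 42
f 50 64 61
f 38 73 51
f 73 44 72
f 51 72 37
f 73 72 51
f 44 74 71
f 74 43 67
f 71 67 35
f 74 67 71
f 43 69 68
f 69 40 56
f 68 56 39
f 69 56 68
f 40 55 60
f 55 34 57
f 60 57 41
f 55 57 60
f 36 62 48
f 62 42 63
f 48 63 37
f 62 63 48
f 36 48 46
f 48 37 47
f 46 47 35
f 48 47 46
f 36 46 53
f 46 35 52
f 53 52 39
f 46 52 53
f 36 53 58
f 53 39 59
f 58 59 41
f 53 59 58
f 36 58 62
f 58 41 65
f 62 65 42
f 58 65 62
f 37 63 51
f 63 42 64
f 51 64 38
f 63 64 51
f 35 47 71
f 47 37 72
f 71 72 44
f 47 72 71
f 39 52 68
f 52 35 67
f 68 67 43
f 52 67 68
f 41 59 60
f 59 39 56
f 60 56 40
f 59 56 60
f 42 65 61
f 65 41 57
f 61 57 34
f 65 57 61

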